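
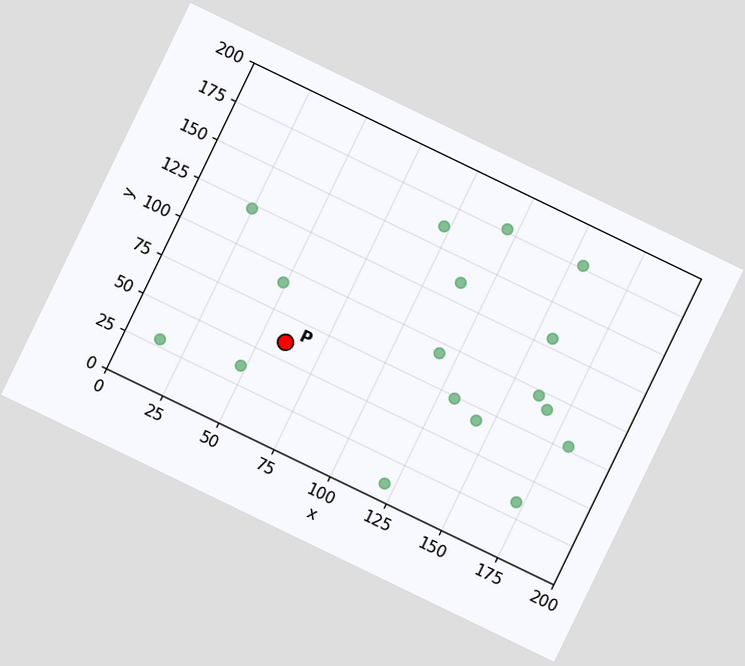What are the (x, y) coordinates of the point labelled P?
The chart is tilted about 26° clockwise. Following the gridlines from P to each axis, P sits at (60, 60).

(60, 60)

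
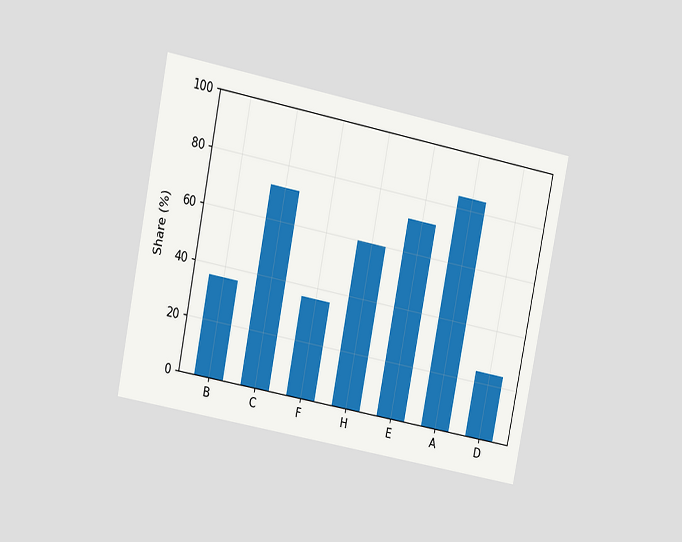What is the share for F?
The chart is tilted about 11° clockwise and viewed at a slight angle. Reading along the chart's y-axis, the F bar reaches 36%.

36%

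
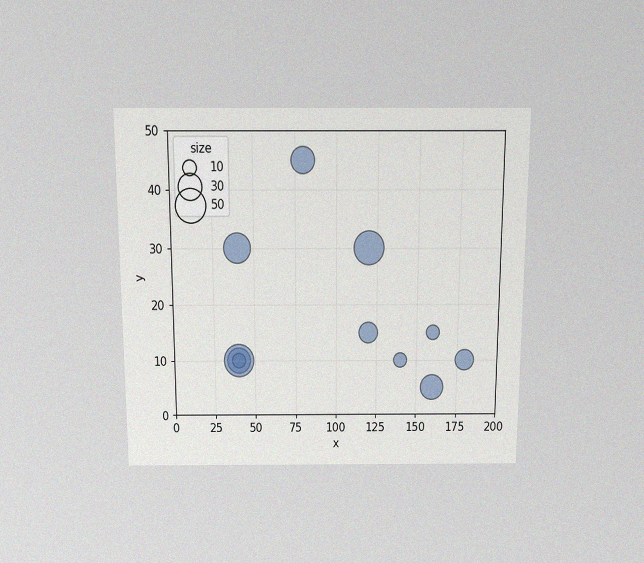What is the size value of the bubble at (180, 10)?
The chart is viewed slightly from above, with some photo noise. Matching the bubble at (180, 10) against the size legend gives 20.

20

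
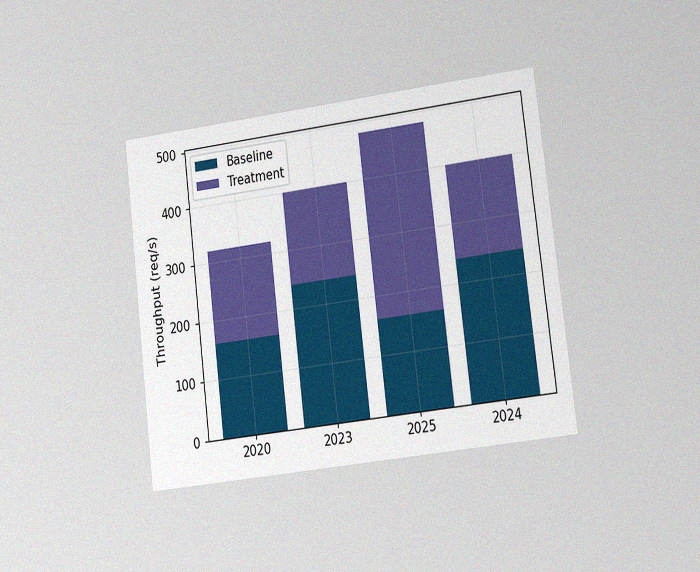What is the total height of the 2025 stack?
480req/s

The chart is tilted about 7° counter-clockwise and viewed at a slight angle, with some photo noise. The 2025 stack's top reaches 480req/s on the y-axis.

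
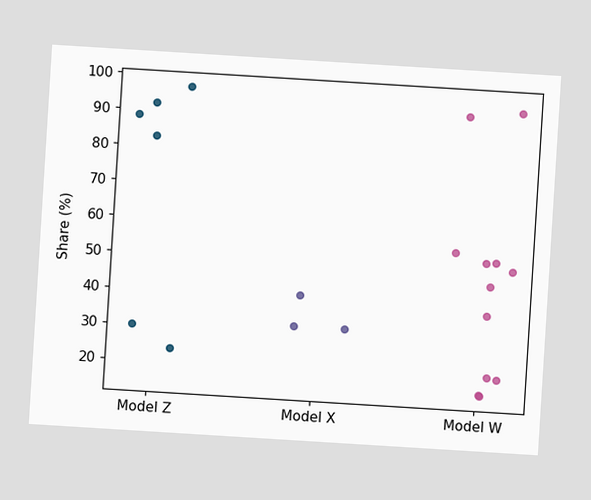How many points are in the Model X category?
The chart is tilted about 4° clockwise. Counting the markers in the Model X column gives 3.

3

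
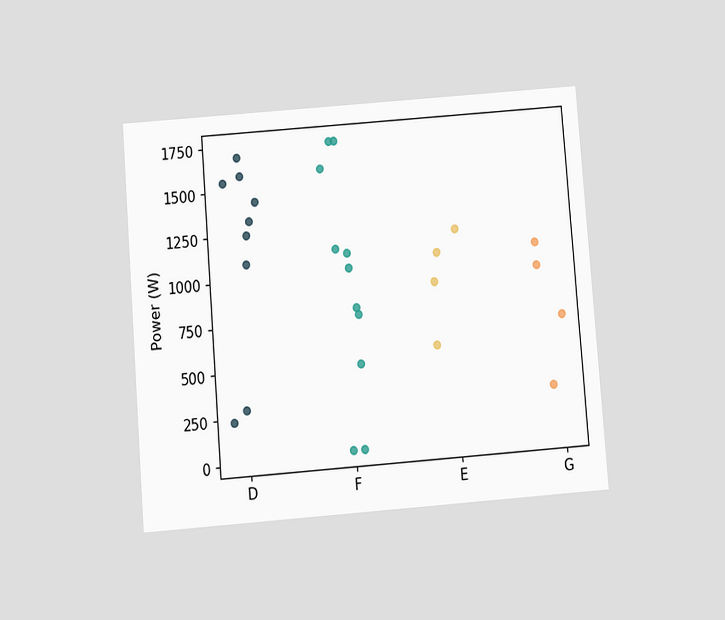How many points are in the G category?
The chart is tilted about 4° counter-clockwise and viewed slightly from below. Counting the markers in the G column gives 4.

4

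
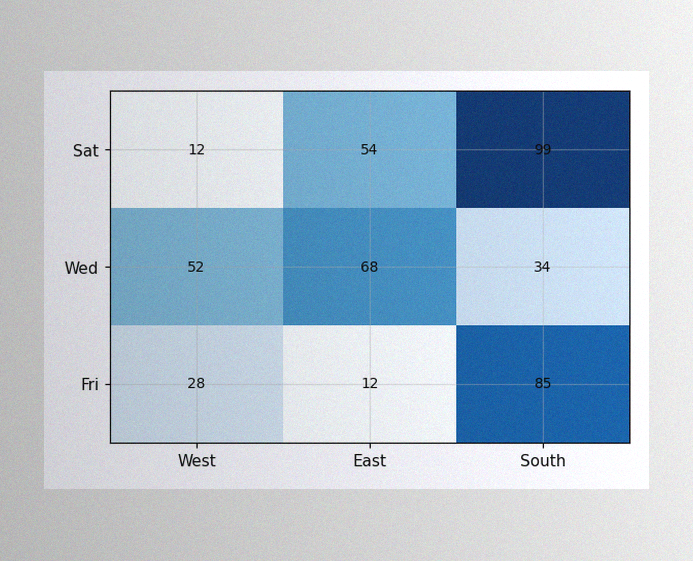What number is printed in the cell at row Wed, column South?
34

The image has some photo noise and uneven lighting. The (Wed, South) cell reads 34.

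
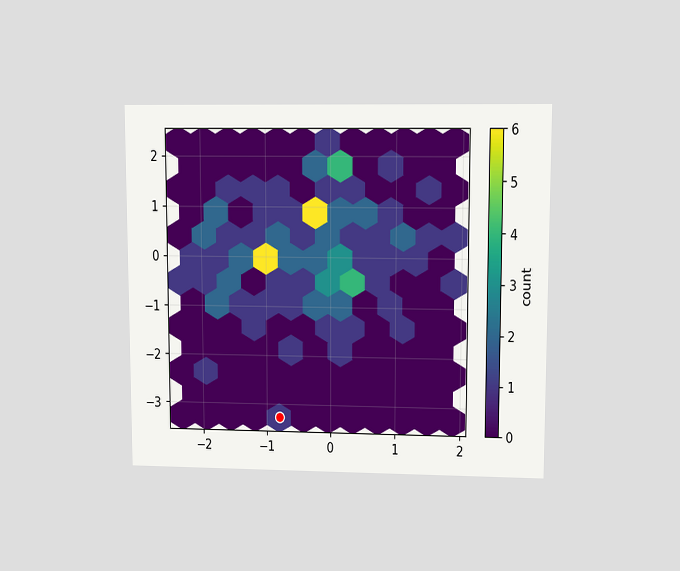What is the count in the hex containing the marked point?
The chart is viewed at a slight angle. The marked hex reads 1 on the colorbar.

1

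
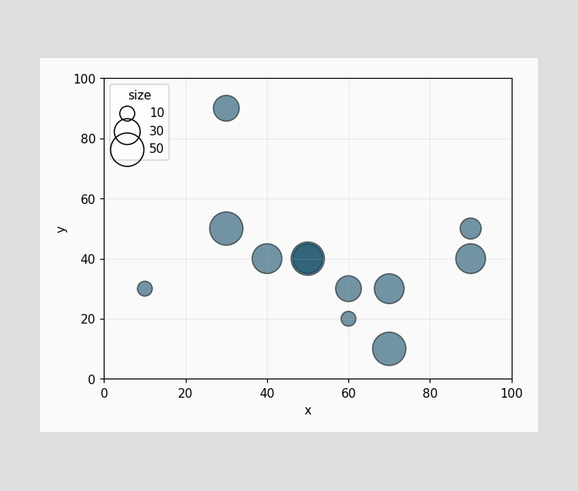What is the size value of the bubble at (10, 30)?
10

Matching the bubble at (10, 30) against the size legend gives 10.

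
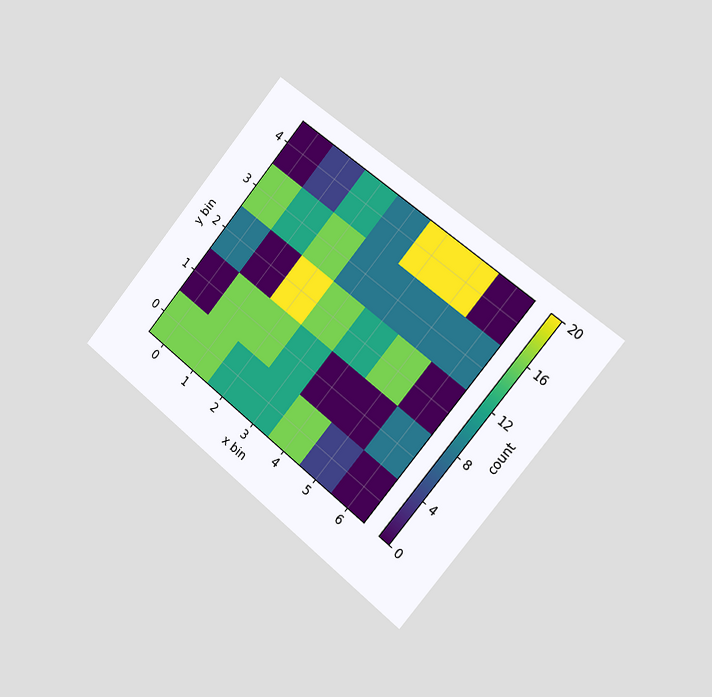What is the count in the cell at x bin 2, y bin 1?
16

The chart is tilted about 39° clockwise and viewed slightly from the right. Matching the cell (2, 1) against the colorbar gives 16.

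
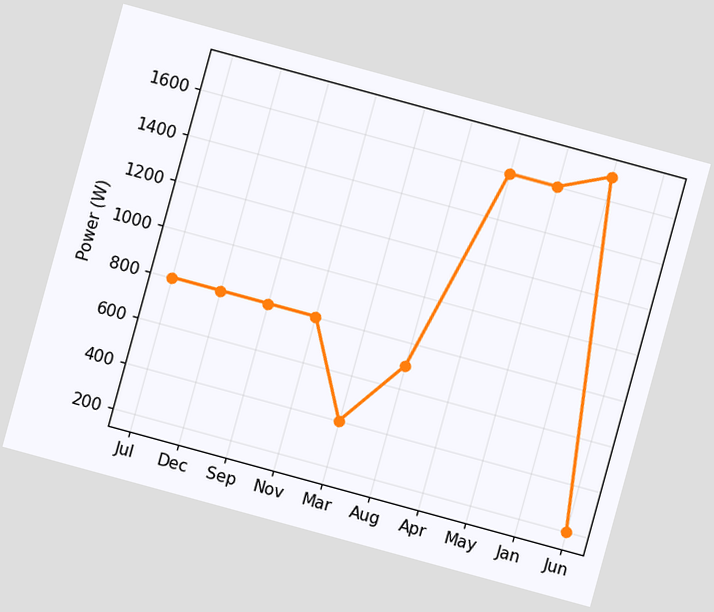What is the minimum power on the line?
The chart is tilted about 15° clockwise. The lowest point is at Jun, and reading across to the y-axis gives 200W.

200W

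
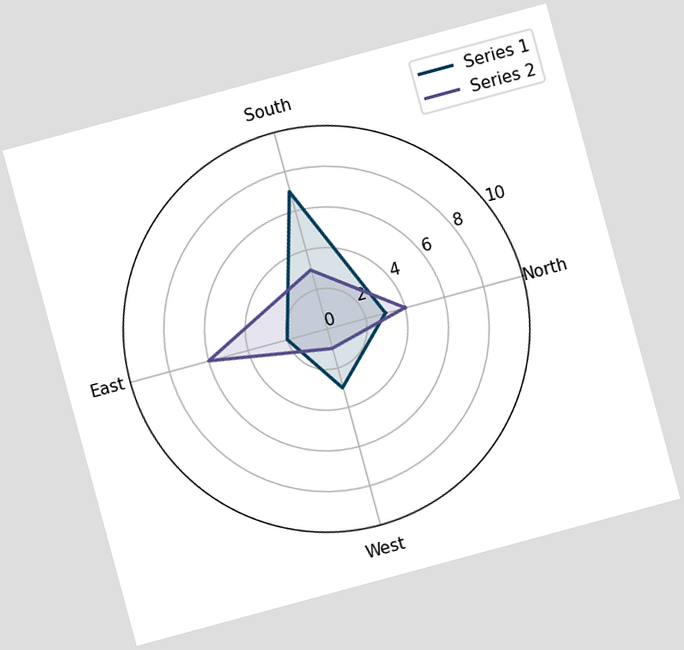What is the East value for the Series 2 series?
6

The chart is tilted about 15° counter-clockwise. On the East axis, Series 2 reaches 6.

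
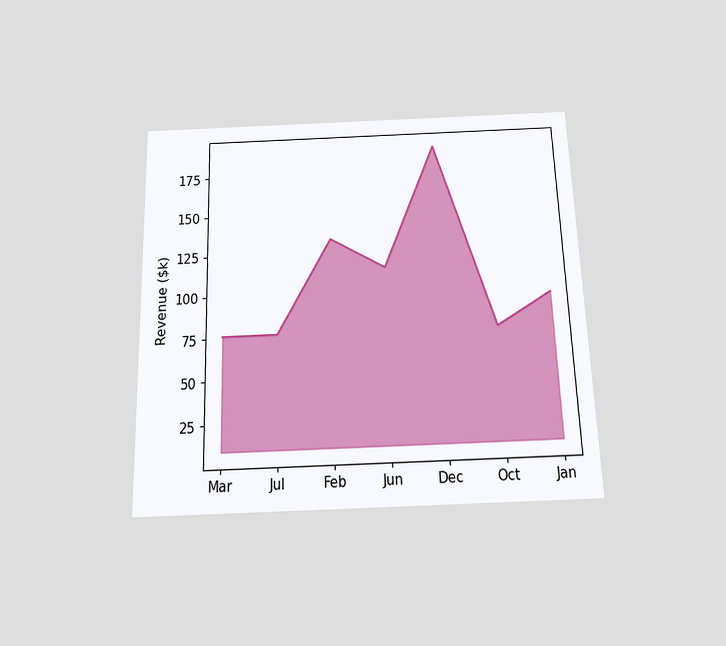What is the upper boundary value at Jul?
$76k

The chart is viewed slightly from below. At Jul the upper boundary is at $76k.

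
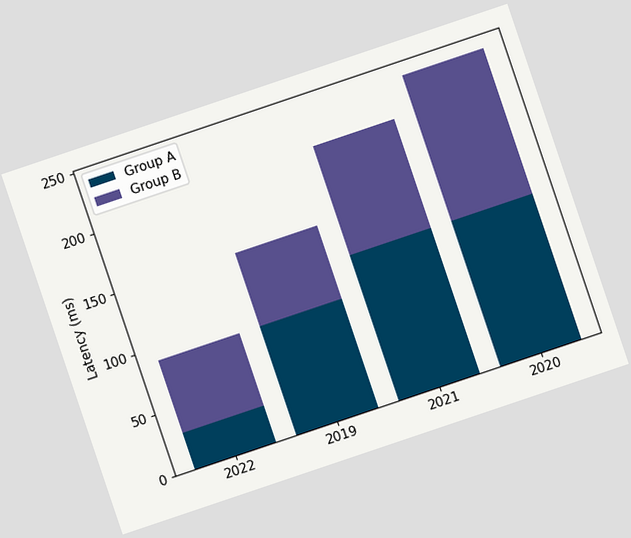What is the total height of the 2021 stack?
The chart is tilted about 19° counter-clockwise. The 2021 stack's top reaches 210ms on the y-axis.

210ms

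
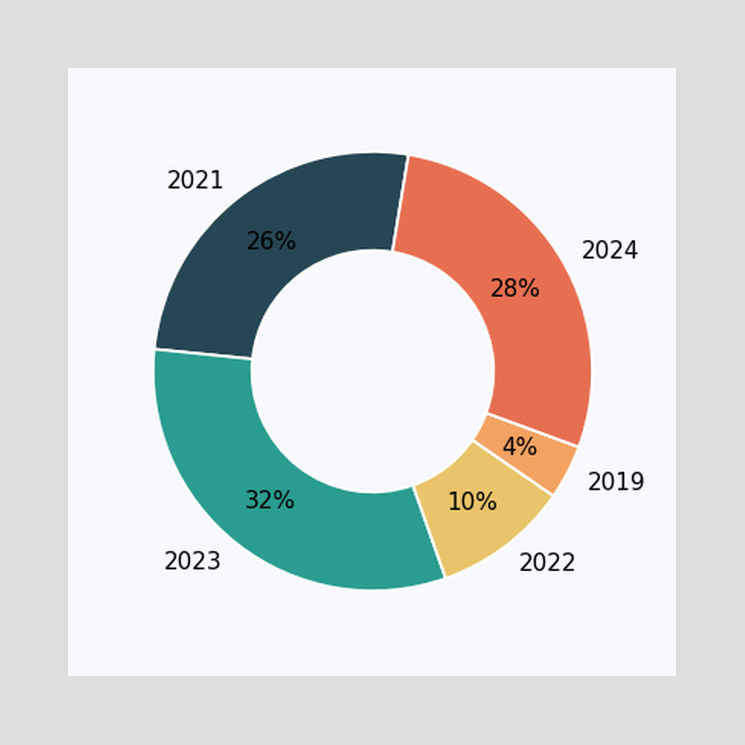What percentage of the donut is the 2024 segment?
The 2024 segment takes up 28% of the ring.

28%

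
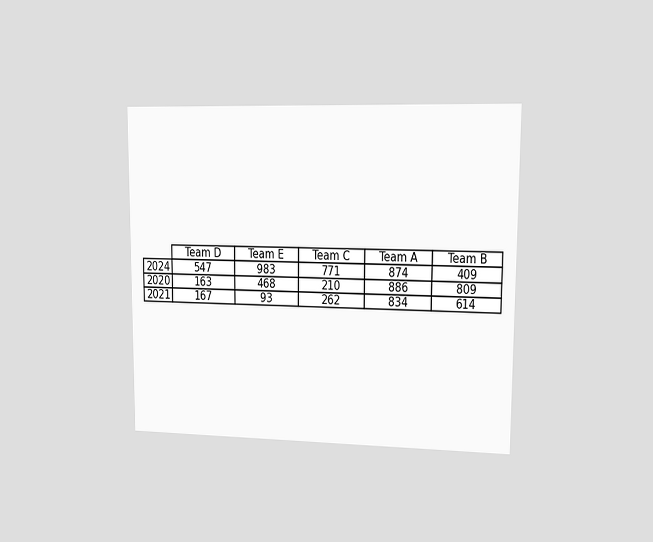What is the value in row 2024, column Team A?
The chart is viewed at a slight angle. The (2024, Team A) cell reads 874.

874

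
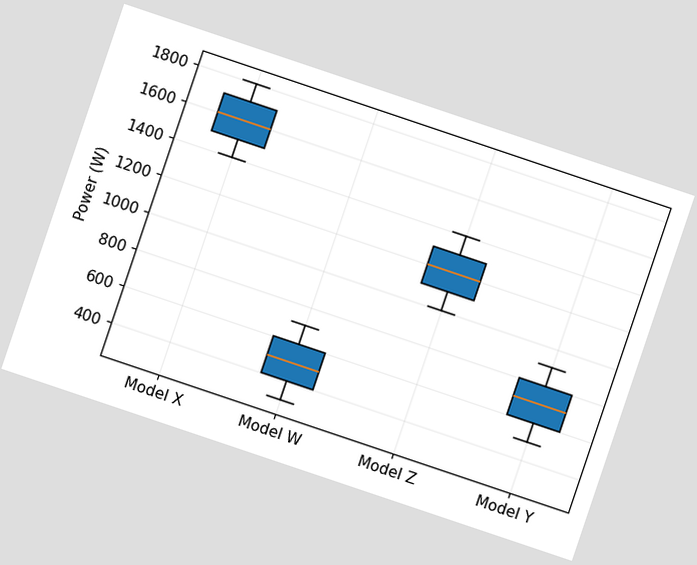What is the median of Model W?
500W

The chart is tilted about 19° clockwise. The median line in the Model W box sits at 500W.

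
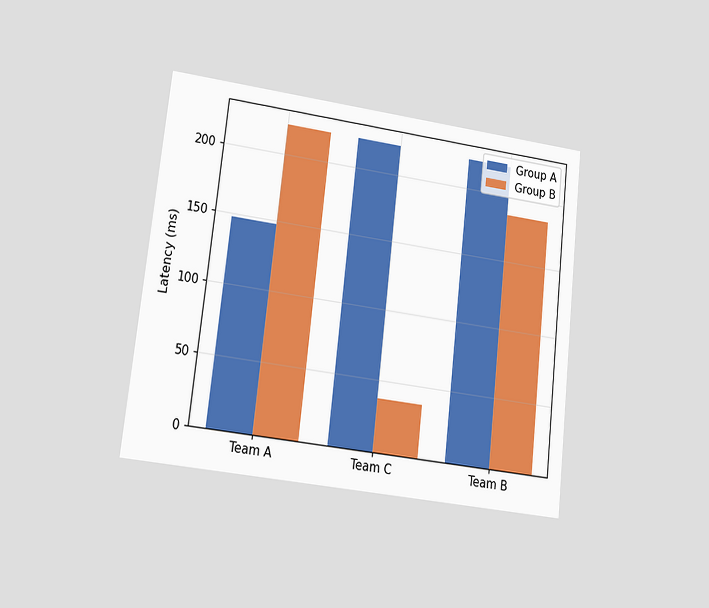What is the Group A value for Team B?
The chart is tilted about 6° clockwise and viewed at a slight angle. The Group A bar at Team B reaches 222ms on the y-axis.

222ms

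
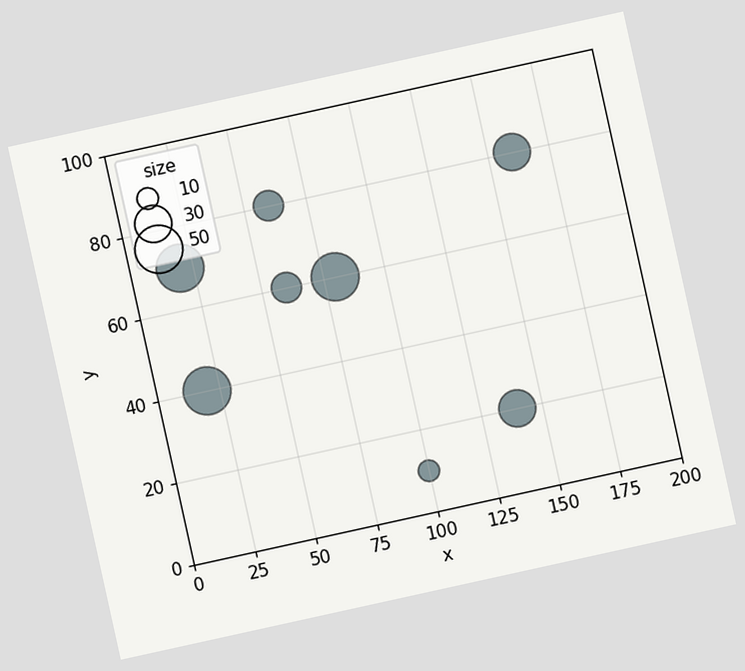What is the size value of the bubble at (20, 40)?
50

The chart is tilted about 12° counter-clockwise. Matching the bubble at (20, 40) against the size legend gives 50.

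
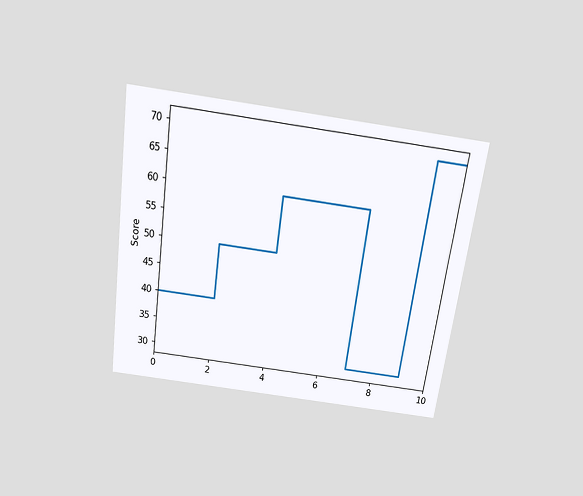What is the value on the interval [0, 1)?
The chart is tilted about 8° clockwise and viewed slightly from above. On [0, 1) the step sits at 40.

40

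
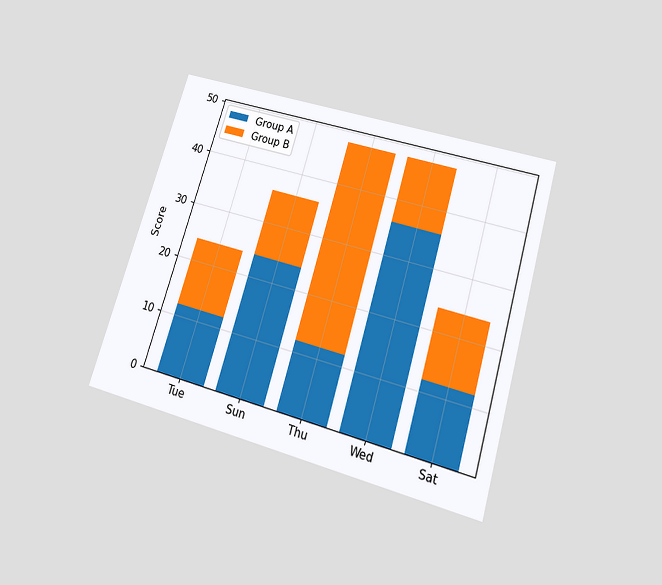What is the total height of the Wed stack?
48

The chart is tilted about 17° clockwise and viewed slightly from below. The Wed stack's top reaches 48 on the y-axis.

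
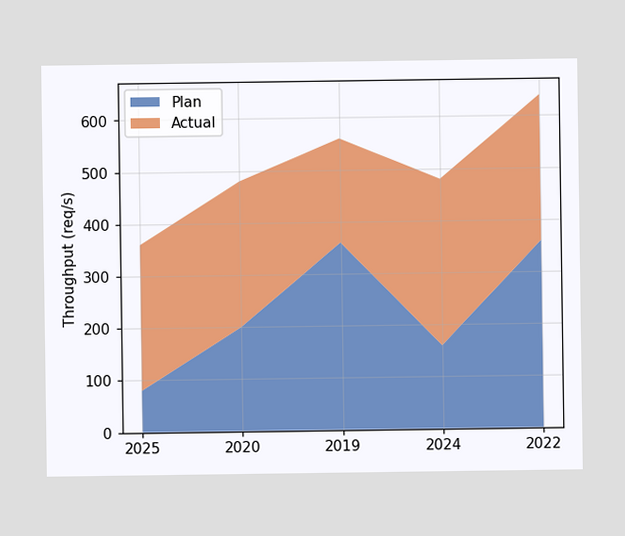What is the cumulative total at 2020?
480req/s

The stacked total at 2020 reaches 480req/s.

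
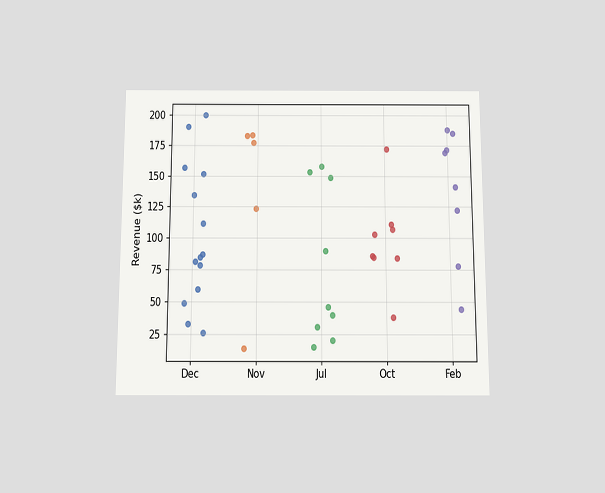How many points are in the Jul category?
The chart is viewed slightly from below. Counting the markers in the Jul column gives 9.

9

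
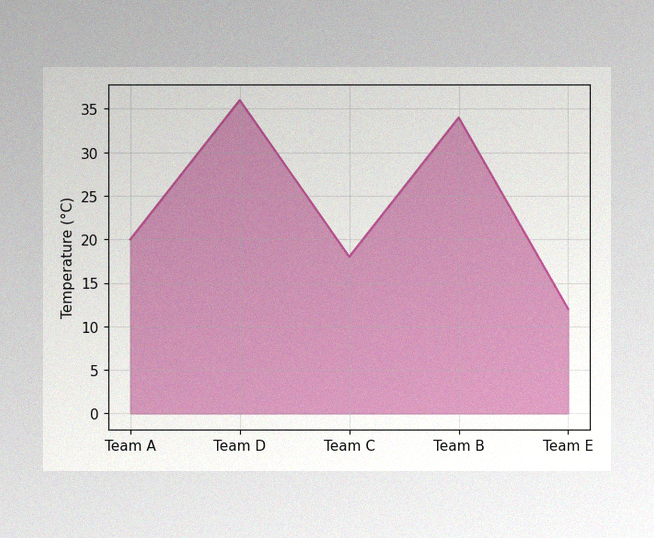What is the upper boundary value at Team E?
12°C

The image has some photo noise and uneven lighting. At Team E the upper boundary is at 12°C.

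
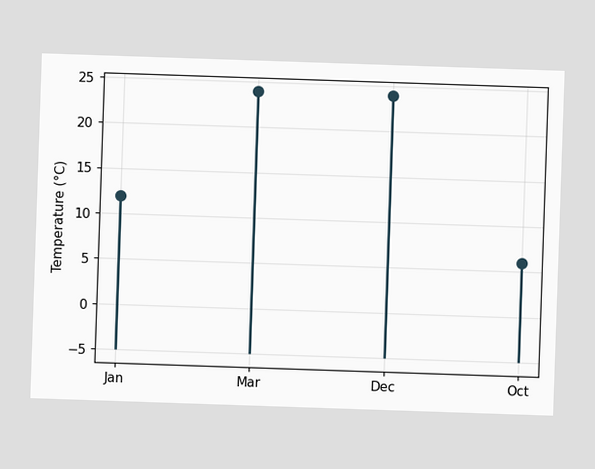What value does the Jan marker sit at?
12°C

The Jan marker sits at 12°C.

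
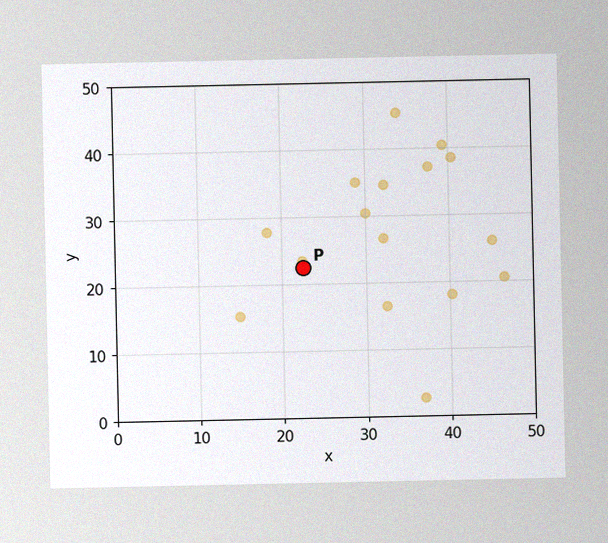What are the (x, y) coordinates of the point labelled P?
(22.5, 22.5)

The image has some photo noise and uneven lighting. Following the gridlines from P to each axis, P sits at (22.5, 22.5).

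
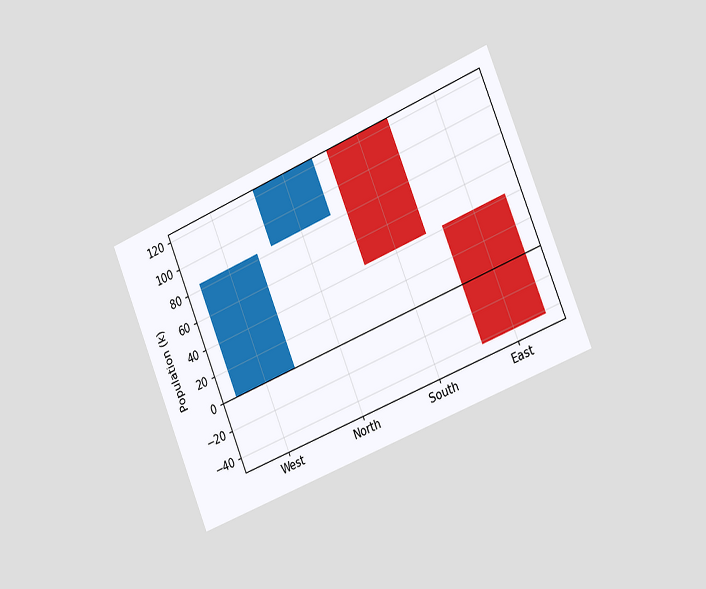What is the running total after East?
The chart is tilted about 23° counter-clockwise and viewed slightly from the right. After East the running total reaches -42k.

-42k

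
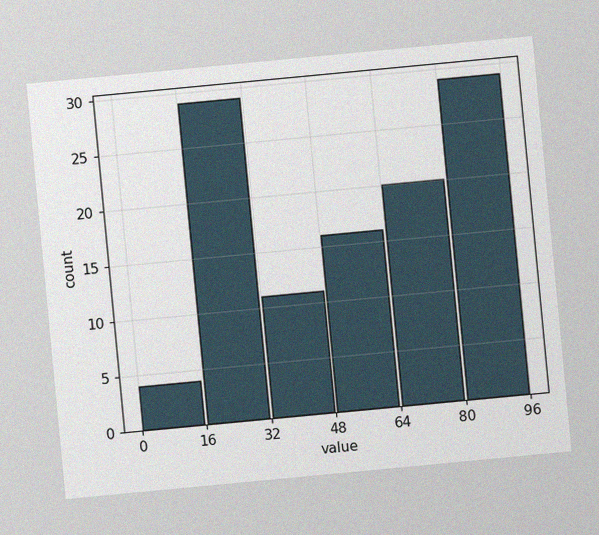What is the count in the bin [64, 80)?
20

The chart is tilted about 5° counter-clockwise, with some photo noise. The [64, 80) bin has height 20.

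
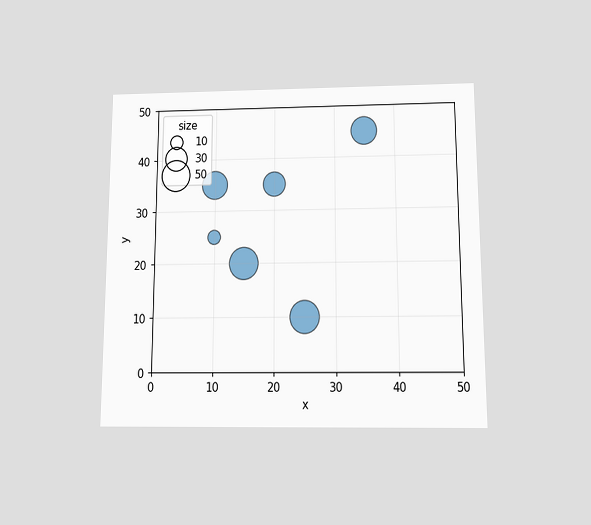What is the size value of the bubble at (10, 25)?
10

The chart is viewed slightly from below. Matching the bubble at (10, 25) against the size legend gives 10.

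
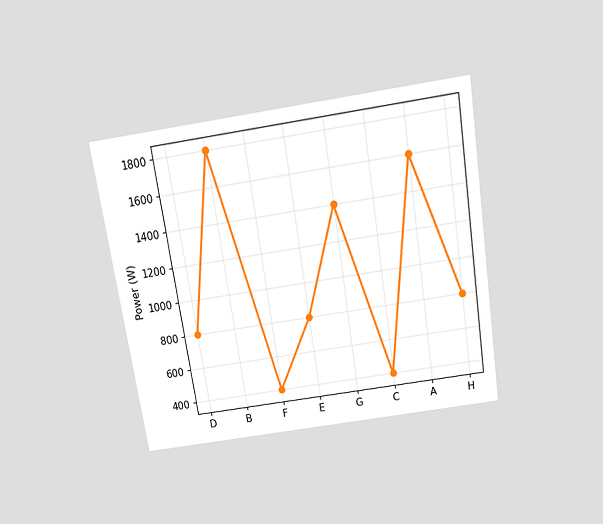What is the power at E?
800W

The chart is tilted about 9° counter-clockwise and viewed slightly from above. At E, the line is at 800W.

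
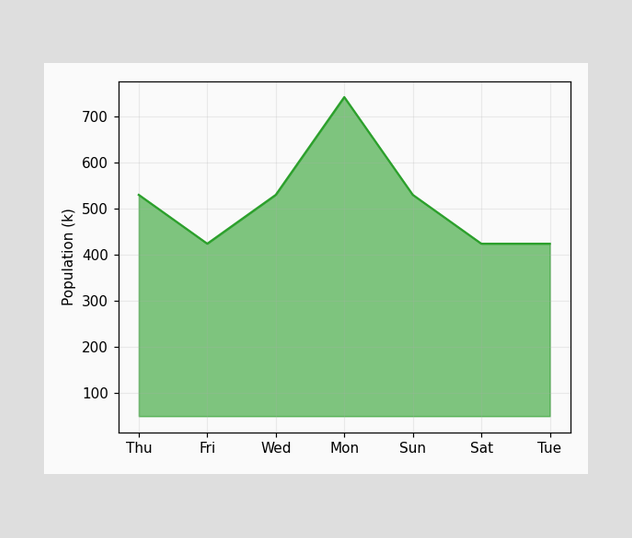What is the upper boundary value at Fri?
424k

At Fri the upper boundary is at 424k.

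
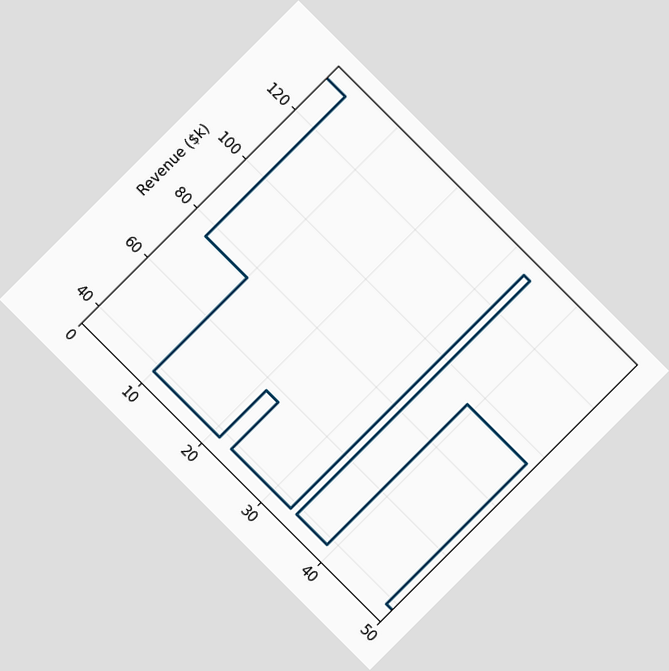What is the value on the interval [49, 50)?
The chart is tilted about 45° clockwise. On [49, 50) the step sits at $38k.

$38k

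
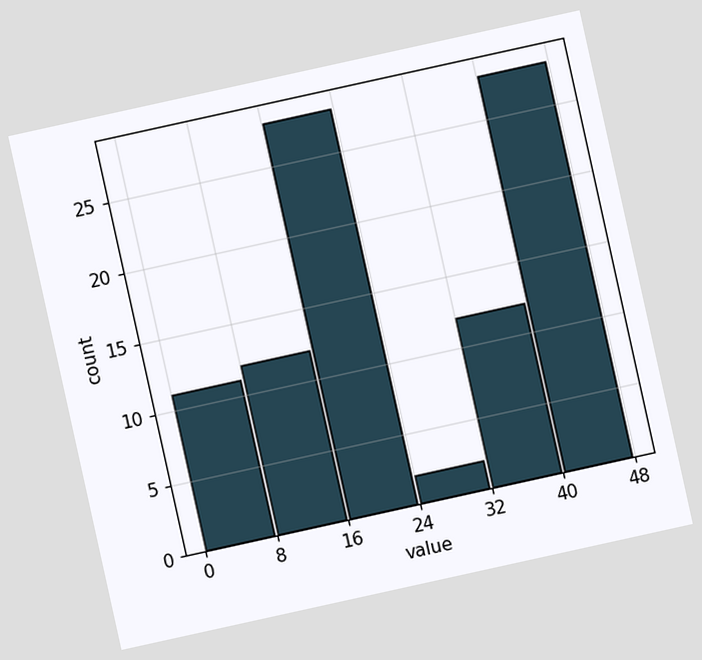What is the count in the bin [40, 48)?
28

The chart is tilted about 12° counter-clockwise. The [40, 48) bin has height 28.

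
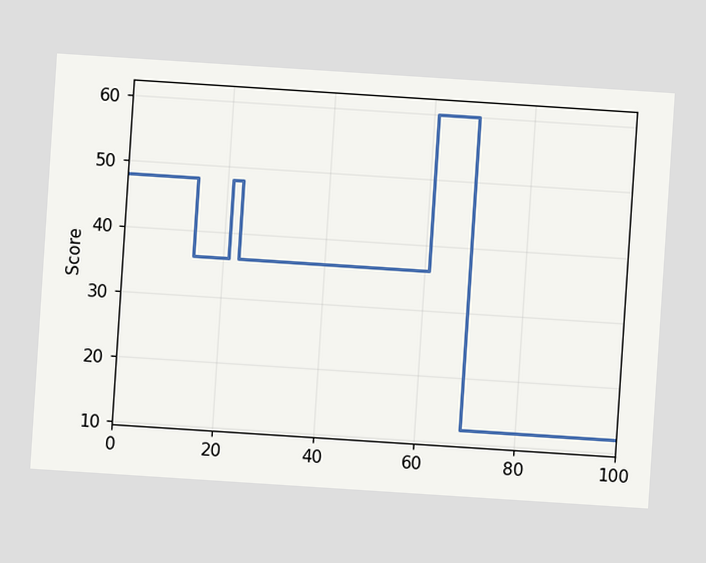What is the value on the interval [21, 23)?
The chart is tilted about 4° clockwise. On [21, 23) the step sits at 48.

48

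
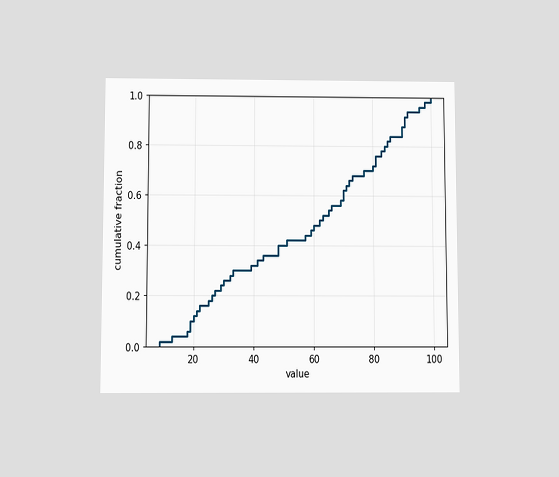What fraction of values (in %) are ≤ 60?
The chart is viewed slightly from below. At x=60 the ECDF step is at 48%.

48%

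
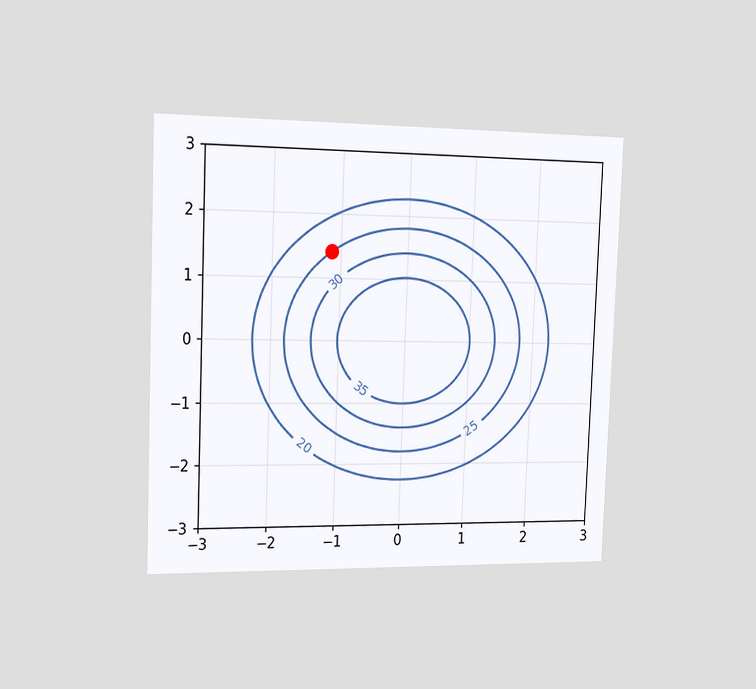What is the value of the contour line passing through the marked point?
The chart is tilted about 2° clockwise and viewed slightly from the left. The marked point sits on the contour labelled 25.

25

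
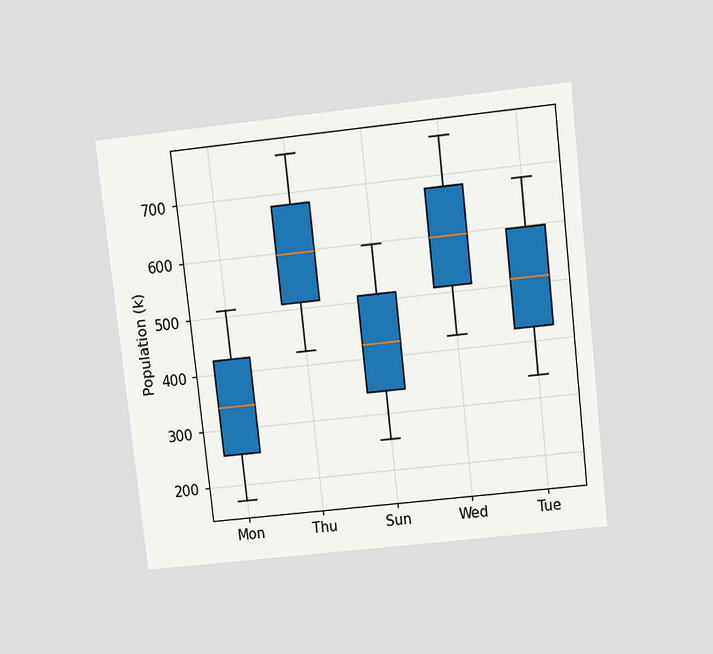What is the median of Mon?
340k

The chart is tilted about 6° counter-clockwise and viewed slightly from above. The median line in the Mon box sits at 340k.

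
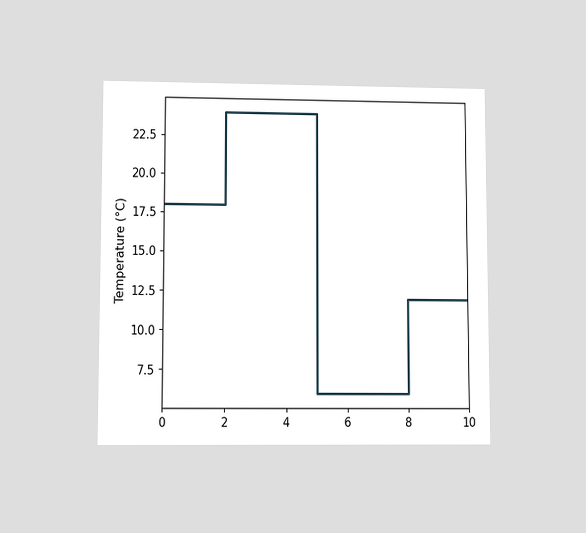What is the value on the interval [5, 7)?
The chart is viewed at a slight angle. On [5, 7) the step sits at 6°C.

6°C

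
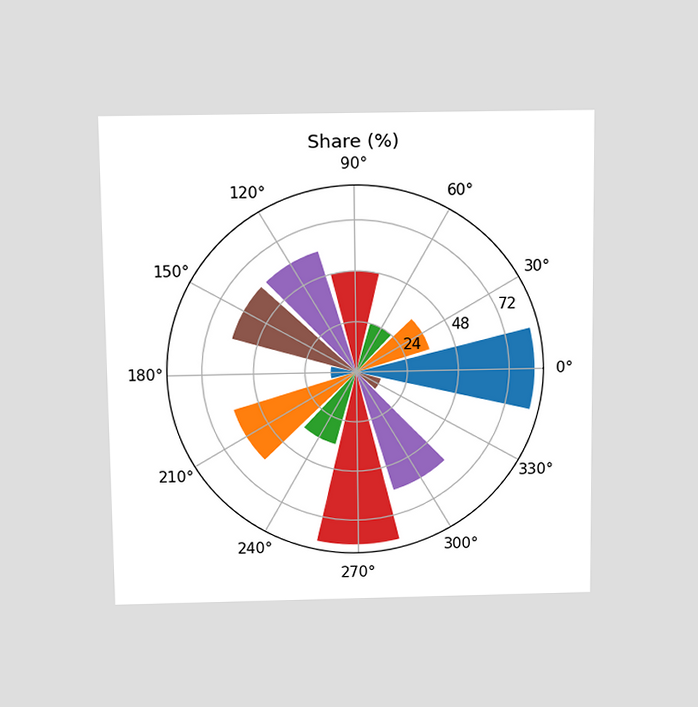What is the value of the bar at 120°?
The chart is viewed slightly from above. The bar at 120° reaches 60% on the radial axis.

60%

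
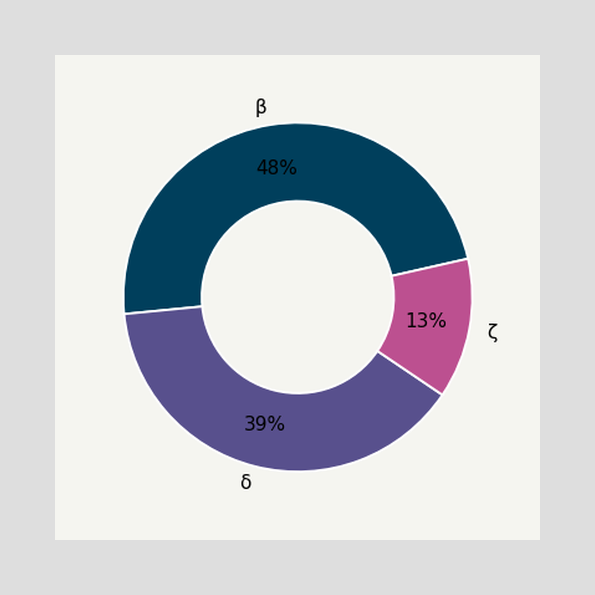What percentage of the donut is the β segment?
48%

The β segment takes up 48% of the ring.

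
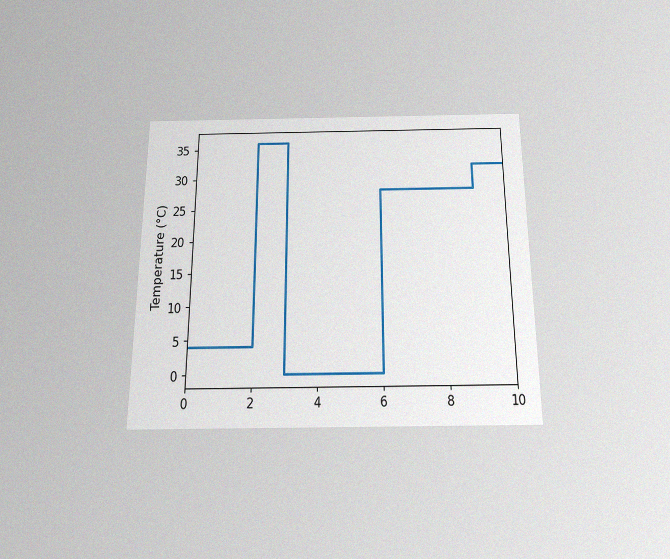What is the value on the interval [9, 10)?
The chart is viewed slightly from below, with some photo noise. On [9, 10) the step sits at 32°C.

32°C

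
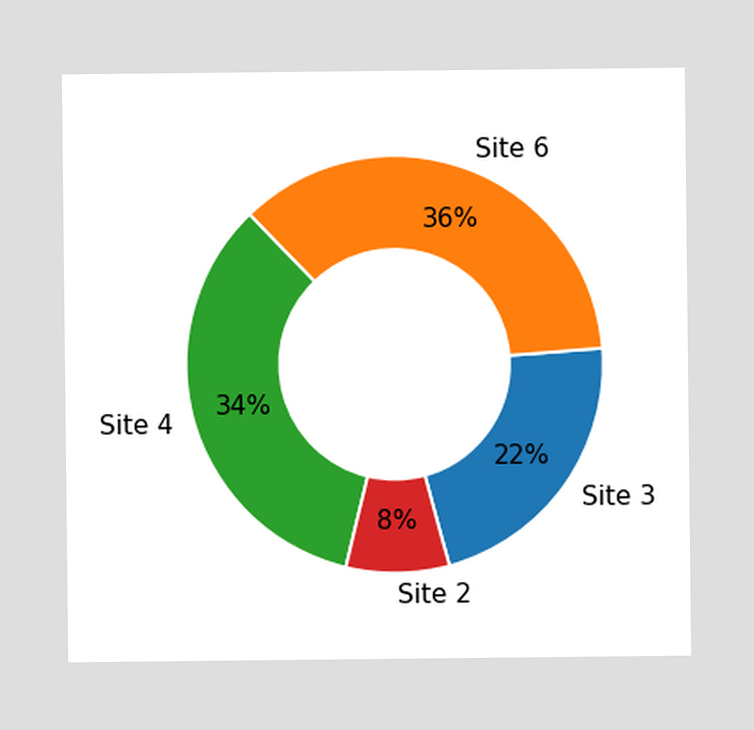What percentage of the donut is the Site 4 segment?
34%

The Site 4 segment takes up 34% of the ring.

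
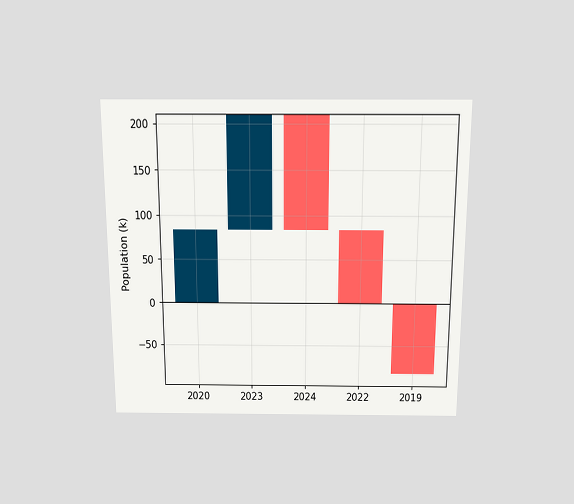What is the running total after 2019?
The chart is viewed slightly from above. After 2019 the running total reaches -84k.

-84k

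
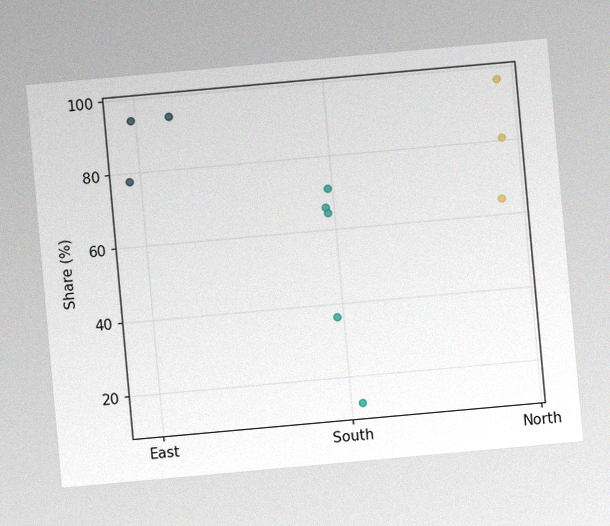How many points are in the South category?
The chart is tilted about 5° counter-clockwise, with some photo noise. Counting the markers in the South column gives 5.

5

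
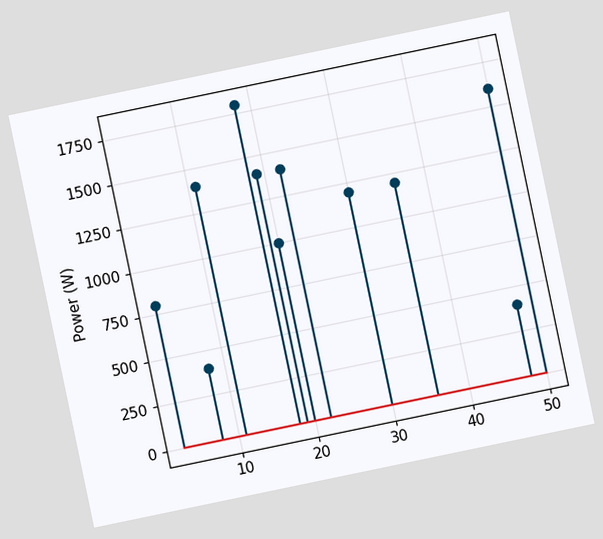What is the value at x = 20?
The chart is tilted about 12° counter-clockwise. The stem at x=20 reaches 1000W.

1000W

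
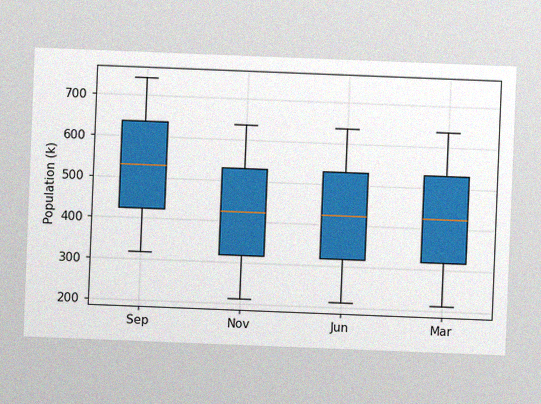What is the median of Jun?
424k

The chart is tilted about 2° clockwise, with some photo noise. The median line in the Jun box sits at 424k.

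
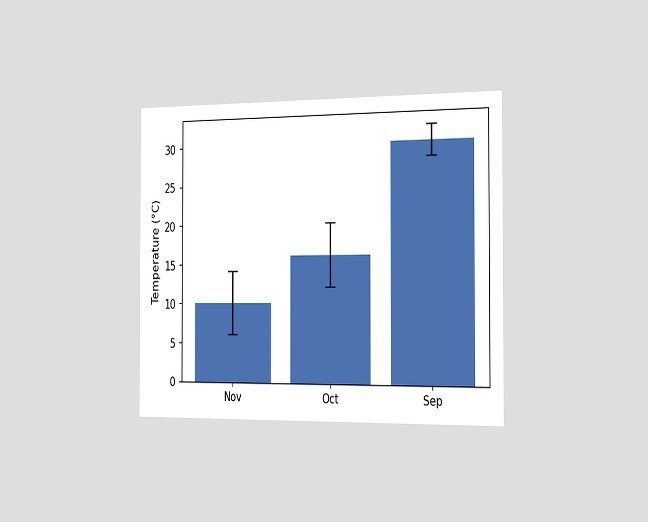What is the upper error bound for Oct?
The chart is viewed slightly from the right. The Oct bar's upper whisker reaches 20°C.

20°C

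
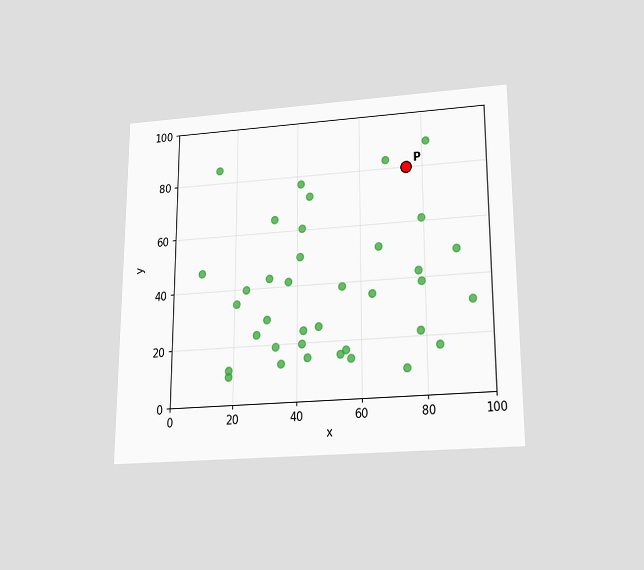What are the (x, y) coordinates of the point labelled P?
The chart is viewed slightly from below. Following the gridlines from P to each axis, P sits at (75, 80).

(75, 80)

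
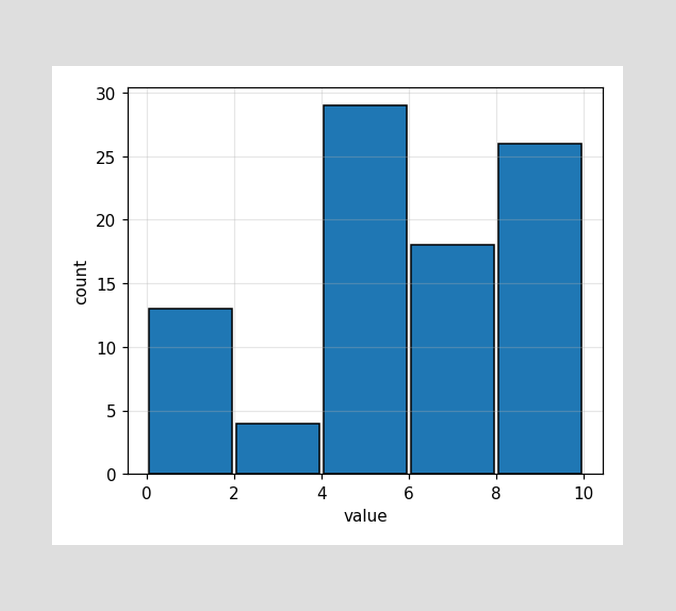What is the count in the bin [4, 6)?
The [4, 6) bin has height 29.

29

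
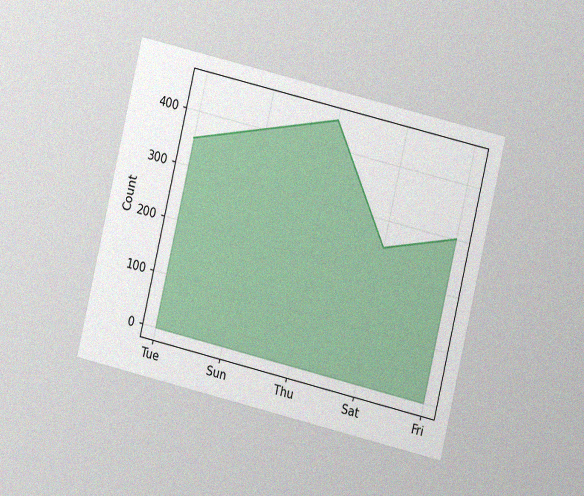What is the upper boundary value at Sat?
The chart is tilted about 13° clockwise and viewed at a slight angle, with some photo noise. At Sat the upper boundary is at 250.

250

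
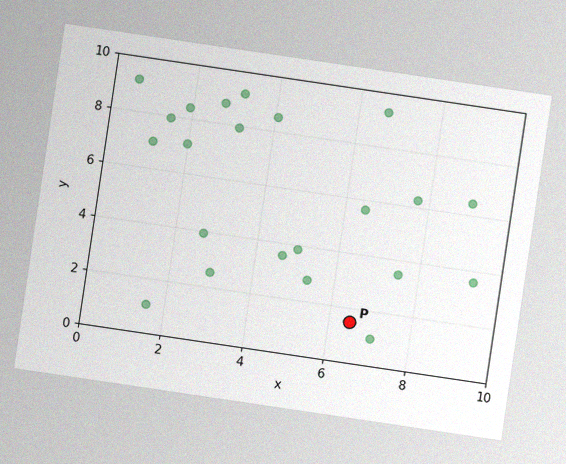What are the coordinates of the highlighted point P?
(6.5, 1.5)

The chart is tilted about 8° clockwise, with some photo noise. Following the gridlines from P to each axis, P sits at (6.5, 1.5).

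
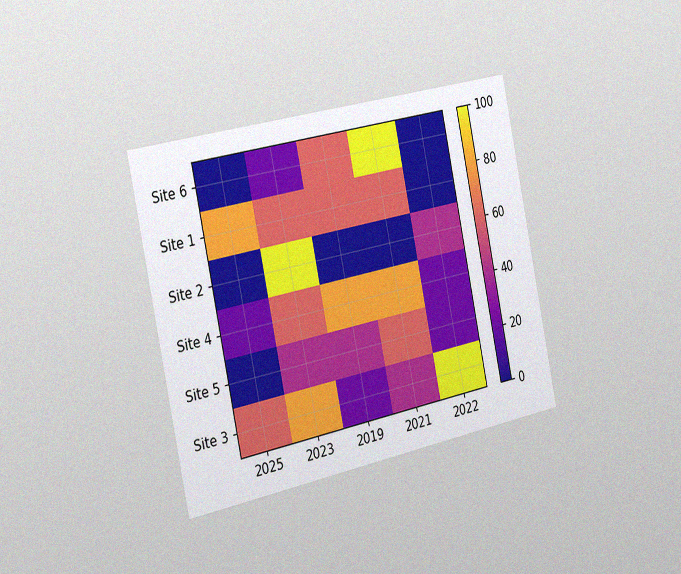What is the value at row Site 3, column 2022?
100

The chart is tilted about 12° counter-clockwise and viewed slightly from the left, with some photo noise. Matching cell (Site 3, 2022) against the colorbar gives 100.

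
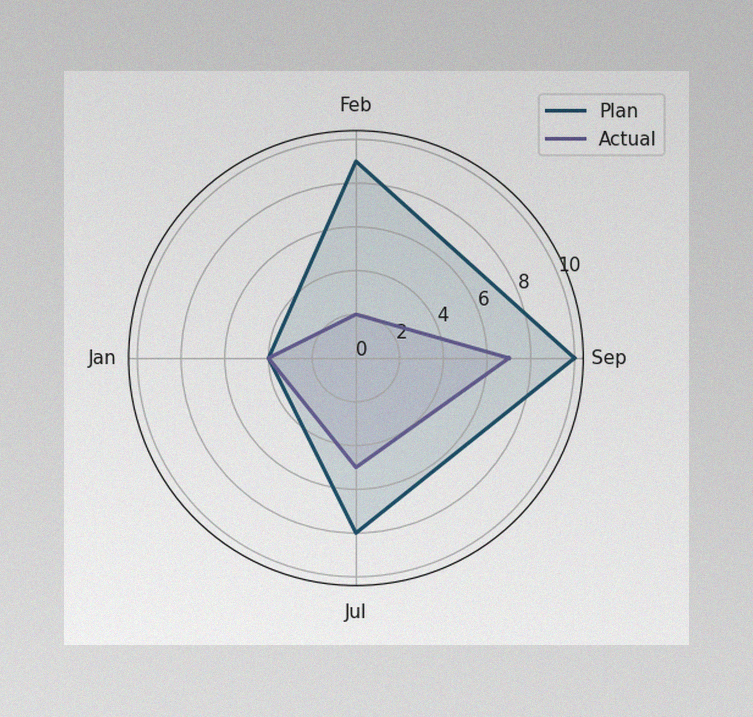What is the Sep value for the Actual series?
The image has some photo noise and uneven lighting. On the Sep axis, Actual reaches 7.

7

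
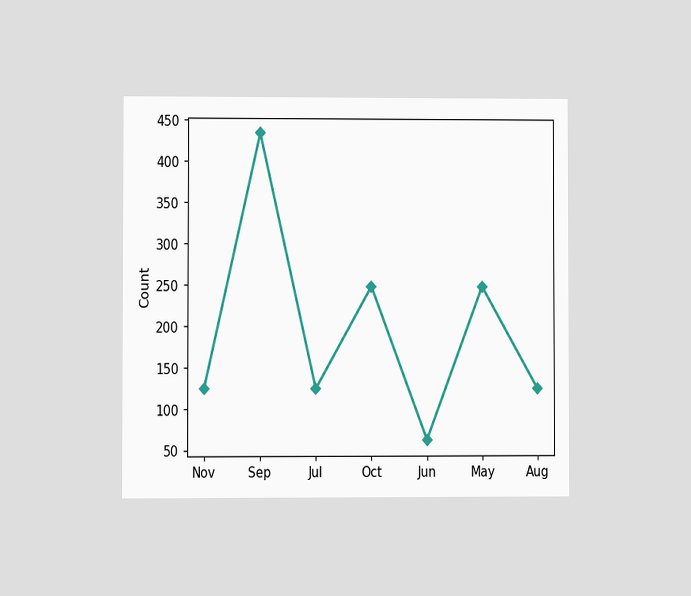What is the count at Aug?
The chart is viewed at a slight angle. At Aug, the line is at 124.

124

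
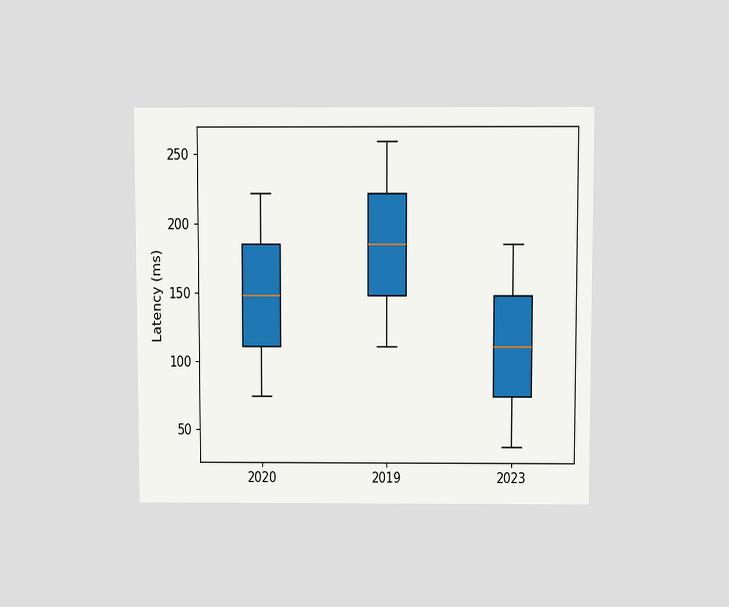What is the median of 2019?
The chart is viewed slightly from above. The median line in the 2019 box sits at 185ms.

185ms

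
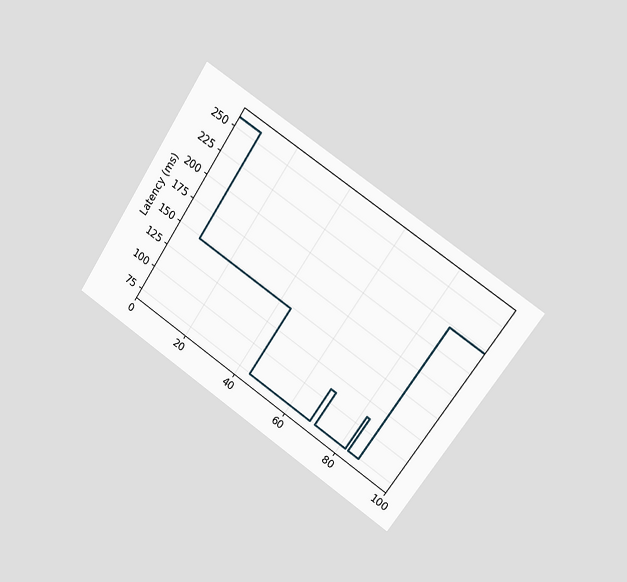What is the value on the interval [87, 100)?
222ms

The chart is tilted about 34° clockwise and viewed slightly from the right. On [87, 100) the step sits at 222ms.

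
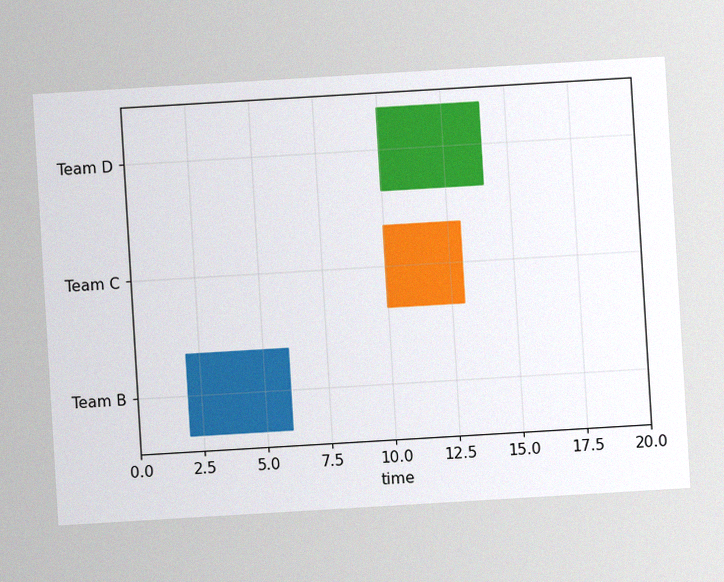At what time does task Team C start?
10

The chart is tilted about 3° counter-clockwise, with some photo noise. The Team C bar begins at t=10.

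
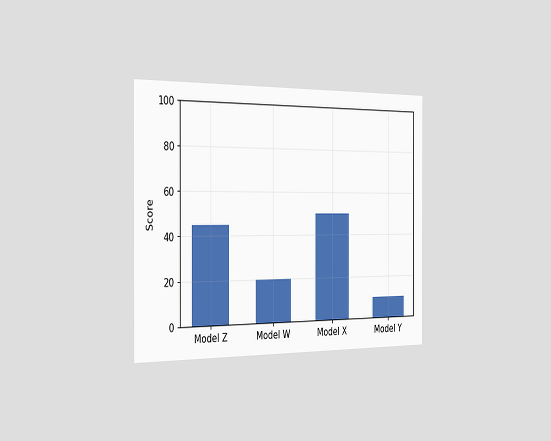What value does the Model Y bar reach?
10

The chart is viewed slightly from the left. Reading along the chart's y-axis, the Model Y bar reaches 10.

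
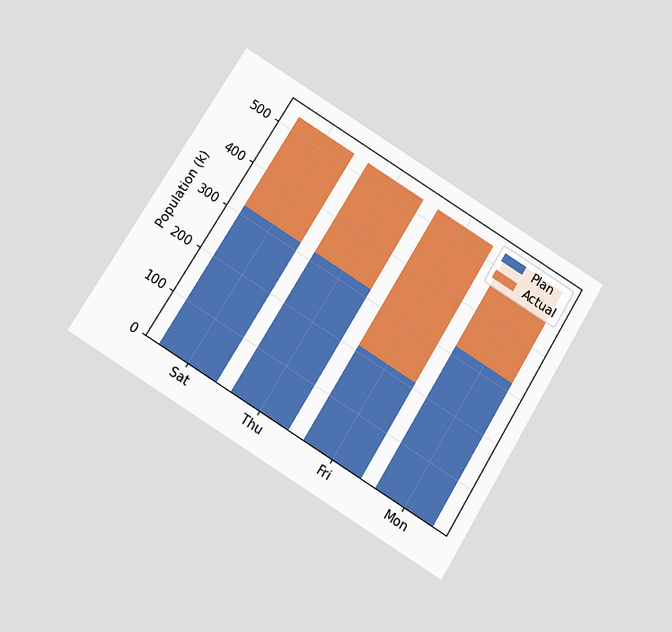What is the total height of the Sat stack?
The chart is tilted about 32° clockwise and viewed at a slight angle. The Sat stack's top reaches 530k on the y-axis.

530k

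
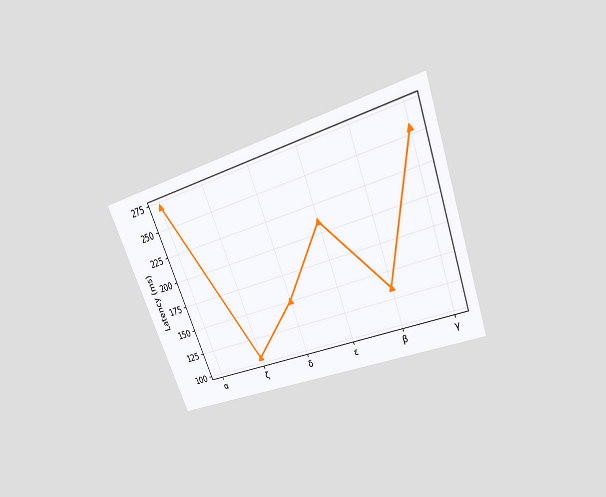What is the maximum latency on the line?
The chart is tilted about 21° counter-clockwise and viewed slightly from above. The highest point is at α, and reading across to the y-axis gives 270ms.

270ms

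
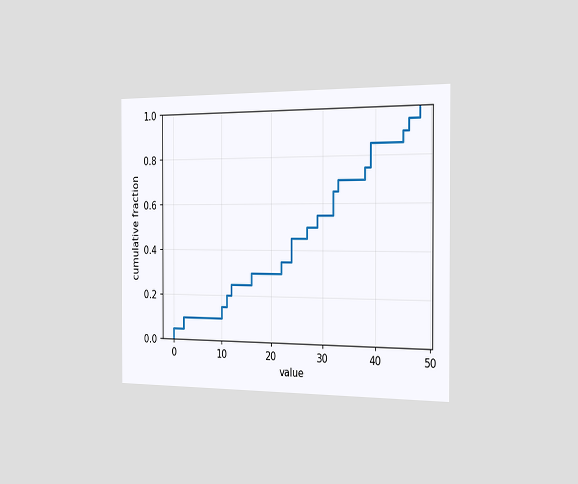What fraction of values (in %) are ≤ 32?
65%

The chart is viewed slightly from the right. At x=32 the ECDF step is at 65%.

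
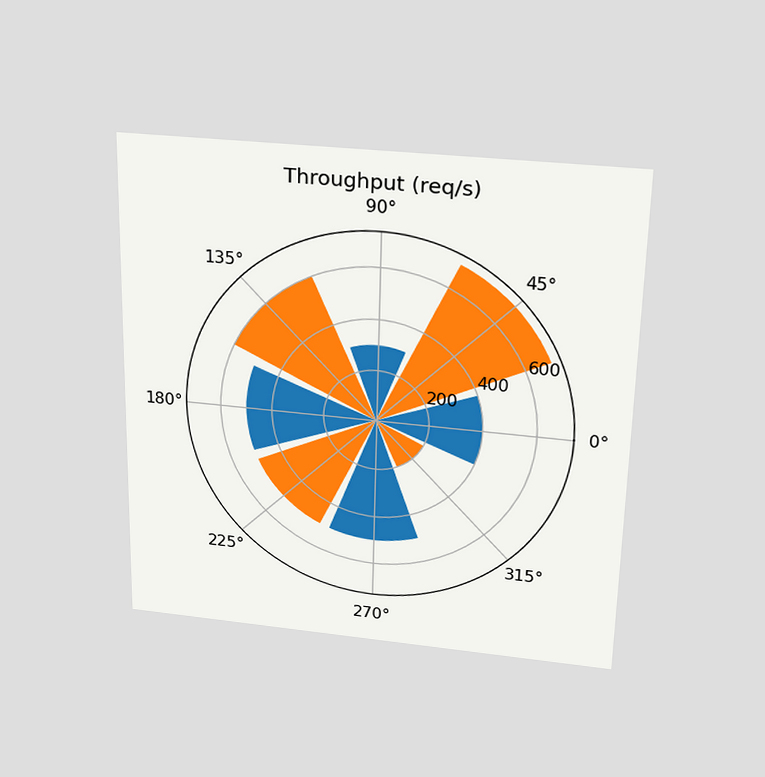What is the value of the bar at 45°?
The chart is viewed slightly from above. The bar at 45° reaches 700req/s on the radial axis.

700req/s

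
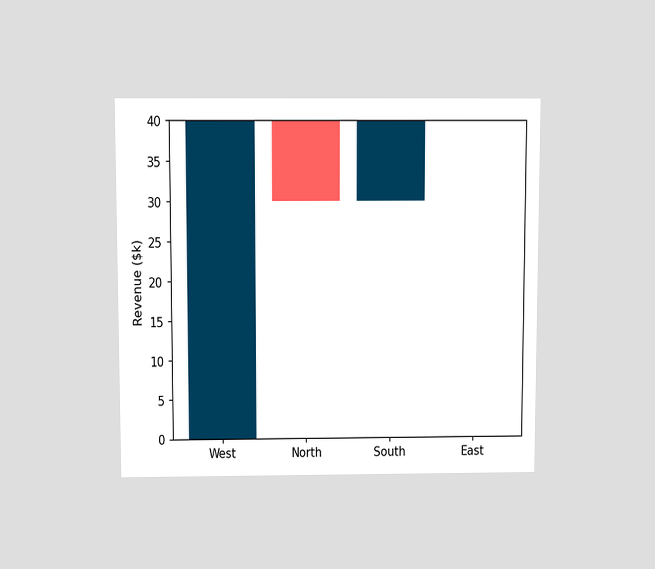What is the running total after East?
The chart is viewed slightly from above. After East the running total reaches $40k.

$40k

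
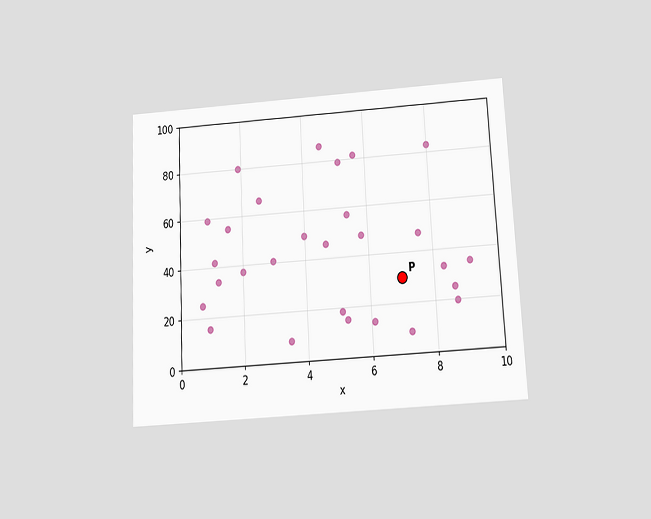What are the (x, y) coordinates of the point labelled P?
The chart is tilted about 3° counter-clockwise and viewed slightly from below. Following the gridlines from P to each axis, P sits at (7, 30).

(7, 30)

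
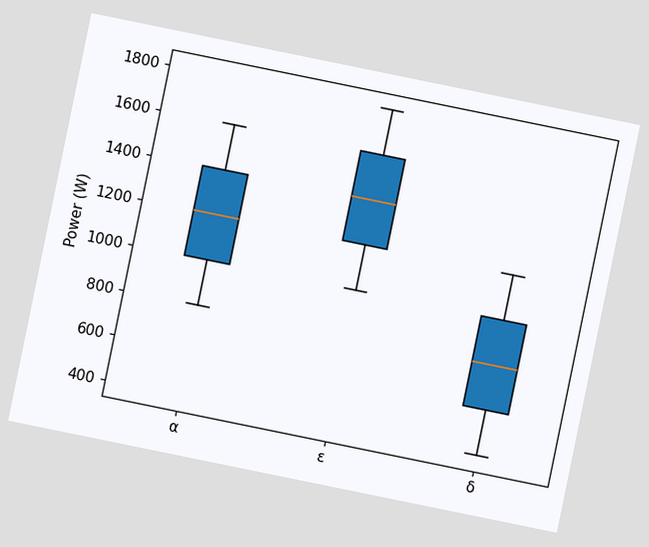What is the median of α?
The chart is tilted about 12° clockwise. The median line in the α box sits at 1200W.

1200W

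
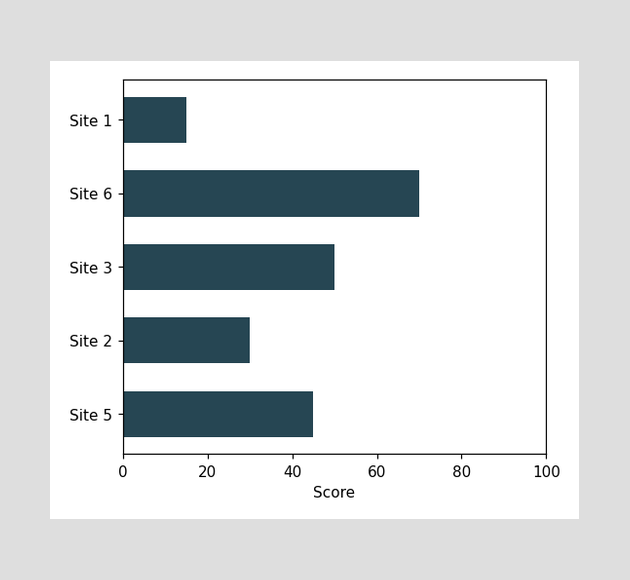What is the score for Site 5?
45

Reading along the chart's x-axis, the Site 5 bar reaches 45.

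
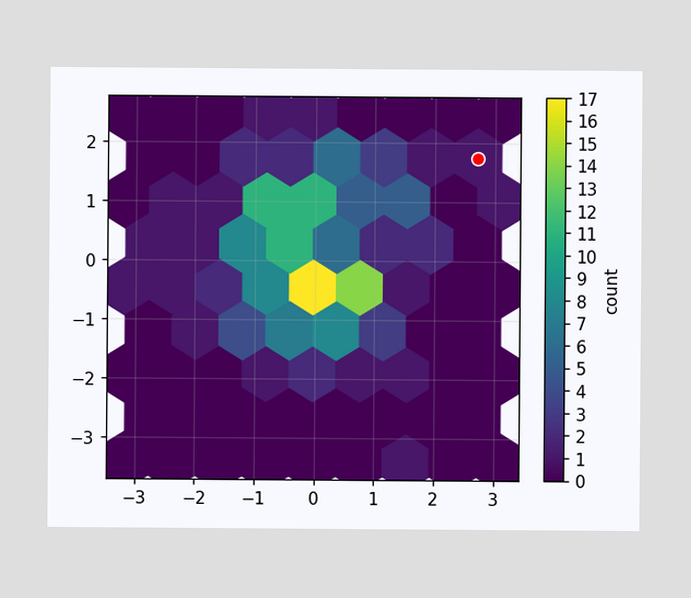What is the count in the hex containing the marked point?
1

The marked hex reads 1 on the colorbar.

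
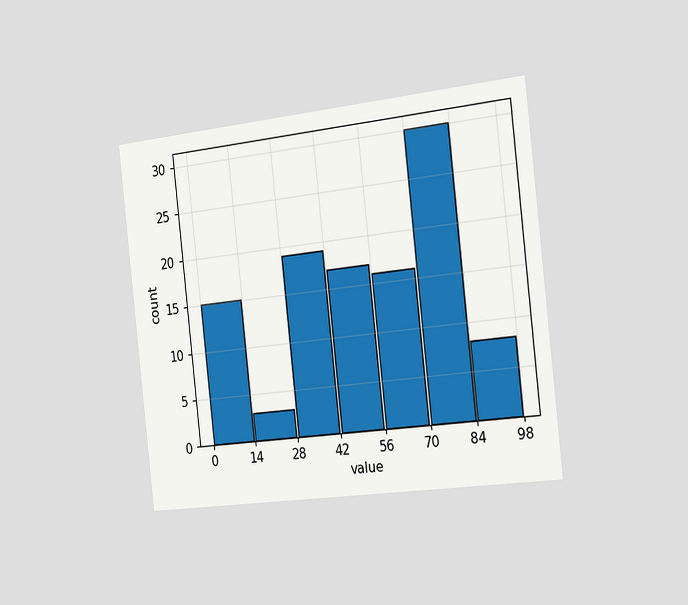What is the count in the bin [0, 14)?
15

The chart is tilted about 6° counter-clockwise and viewed slightly from the right. The [0, 14) bin has height 15.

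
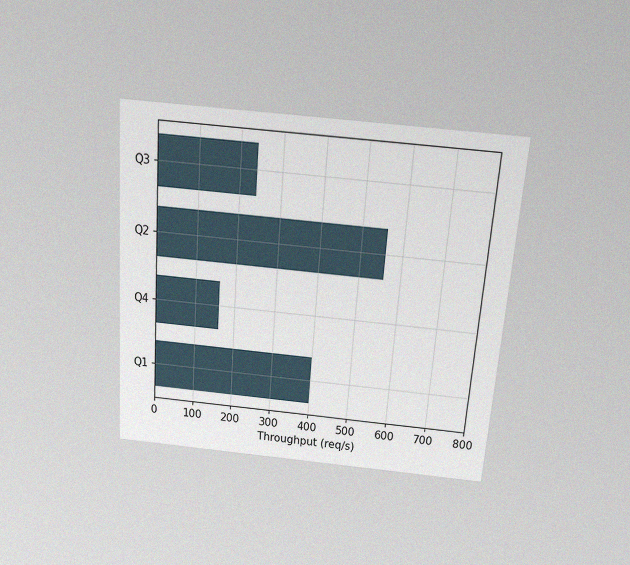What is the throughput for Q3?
The chart is tilted about 4° clockwise and viewed slightly from above, with some photo noise. Reading along the chart's x-axis, the Q3 bar reaches 240req/s.

240req/s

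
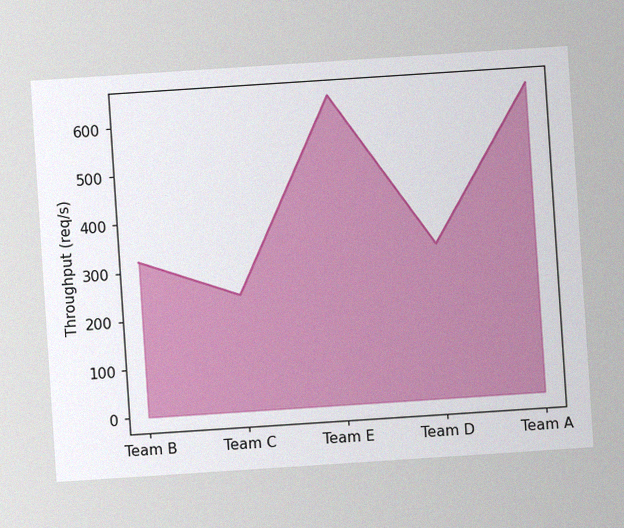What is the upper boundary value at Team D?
The chart is tilted about 4° counter-clockwise, with some photo noise. At Team D the upper boundary is at 320req/s.

320req/s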